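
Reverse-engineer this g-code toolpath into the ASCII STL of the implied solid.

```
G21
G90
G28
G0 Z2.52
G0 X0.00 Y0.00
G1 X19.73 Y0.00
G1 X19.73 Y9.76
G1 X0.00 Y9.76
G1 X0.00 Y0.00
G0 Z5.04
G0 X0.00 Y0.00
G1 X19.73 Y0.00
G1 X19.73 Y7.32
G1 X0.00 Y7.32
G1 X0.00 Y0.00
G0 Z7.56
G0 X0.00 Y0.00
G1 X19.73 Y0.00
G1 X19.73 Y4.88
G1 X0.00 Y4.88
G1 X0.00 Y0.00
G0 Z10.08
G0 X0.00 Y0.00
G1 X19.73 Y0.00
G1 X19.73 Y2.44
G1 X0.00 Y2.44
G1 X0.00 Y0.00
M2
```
solid part
  facet normal 0.0000 0.0000 -1.0000
    outer loop
      vertex 19.73 12.20 0.00
      vertex 19.73 0.00 0.00
      vertex 0.00 0.00 0.00
    endloop
  endfacet
  facet normal 0.0000 0.0000 -1.0000
    outer loop
      vertex 0.00 12.20 0.00
      vertex 19.73 12.20 0.00
      vertex 0.00 0.00 0.00
    endloop
  endfacet
  facet normal 0.0000 -1.0000 0.0000
    outer loop
      vertex 0.00 0.00 0.00
      vertex 19.73 0.00 0.00
      vertex 19.73 0.00 12.60
    endloop
  endfacet
  facet normal 0.0000 -1.0000 0.0000
    outer loop
      vertex 0.00 0.00 0.00
      vertex 19.73 0.00 12.60
      vertex 0.00 0.00 12.60
    endloop
  endfacet
  facet normal 0.0000 0.7184 0.6956
    outer loop
      vertex 0.00 0.00 12.60
      vertex 19.73 0.00 12.60
      vertex 19.73 12.20 0.00
    endloop
  endfacet
  facet normal 0.0000 0.7184 0.6956
    outer loop
      vertex 0.00 0.00 12.60
      vertex 19.73 12.20 0.00
      vertex 0.00 12.20 0.00
    endloop
  endfacet
  facet normal -1.0000 0.0000 0.0000
    outer loop
      vertex 0.00 0.00 12.60
      vertex 0.00 12.20 0.00
      vertex 0.00 0.00 0.00
    endloop
  endfacet
  facet normal 1.0000 0.0000 0.0000
    outer loop
      vertex 19.73 0.00 0.00
      vertex 19.73 12.20 0.00
      vertex 19.73 0.00 12.60
    endloop
  endfacet
endsolid part

The G0 Z moves step by Δz≈2.52 mm. The G1 loops shrink linearly with z, so the solid tapers from its base footprint up to z≈12.6. Closing with a flat bottom cap and the tapered top and triangulating gives 8 facets — a wedge (ramp): 19.7 × 12.2 mm base, rising to 12.6 mm along the y=0 edge and sloping linearly to z=0 at y=12.2.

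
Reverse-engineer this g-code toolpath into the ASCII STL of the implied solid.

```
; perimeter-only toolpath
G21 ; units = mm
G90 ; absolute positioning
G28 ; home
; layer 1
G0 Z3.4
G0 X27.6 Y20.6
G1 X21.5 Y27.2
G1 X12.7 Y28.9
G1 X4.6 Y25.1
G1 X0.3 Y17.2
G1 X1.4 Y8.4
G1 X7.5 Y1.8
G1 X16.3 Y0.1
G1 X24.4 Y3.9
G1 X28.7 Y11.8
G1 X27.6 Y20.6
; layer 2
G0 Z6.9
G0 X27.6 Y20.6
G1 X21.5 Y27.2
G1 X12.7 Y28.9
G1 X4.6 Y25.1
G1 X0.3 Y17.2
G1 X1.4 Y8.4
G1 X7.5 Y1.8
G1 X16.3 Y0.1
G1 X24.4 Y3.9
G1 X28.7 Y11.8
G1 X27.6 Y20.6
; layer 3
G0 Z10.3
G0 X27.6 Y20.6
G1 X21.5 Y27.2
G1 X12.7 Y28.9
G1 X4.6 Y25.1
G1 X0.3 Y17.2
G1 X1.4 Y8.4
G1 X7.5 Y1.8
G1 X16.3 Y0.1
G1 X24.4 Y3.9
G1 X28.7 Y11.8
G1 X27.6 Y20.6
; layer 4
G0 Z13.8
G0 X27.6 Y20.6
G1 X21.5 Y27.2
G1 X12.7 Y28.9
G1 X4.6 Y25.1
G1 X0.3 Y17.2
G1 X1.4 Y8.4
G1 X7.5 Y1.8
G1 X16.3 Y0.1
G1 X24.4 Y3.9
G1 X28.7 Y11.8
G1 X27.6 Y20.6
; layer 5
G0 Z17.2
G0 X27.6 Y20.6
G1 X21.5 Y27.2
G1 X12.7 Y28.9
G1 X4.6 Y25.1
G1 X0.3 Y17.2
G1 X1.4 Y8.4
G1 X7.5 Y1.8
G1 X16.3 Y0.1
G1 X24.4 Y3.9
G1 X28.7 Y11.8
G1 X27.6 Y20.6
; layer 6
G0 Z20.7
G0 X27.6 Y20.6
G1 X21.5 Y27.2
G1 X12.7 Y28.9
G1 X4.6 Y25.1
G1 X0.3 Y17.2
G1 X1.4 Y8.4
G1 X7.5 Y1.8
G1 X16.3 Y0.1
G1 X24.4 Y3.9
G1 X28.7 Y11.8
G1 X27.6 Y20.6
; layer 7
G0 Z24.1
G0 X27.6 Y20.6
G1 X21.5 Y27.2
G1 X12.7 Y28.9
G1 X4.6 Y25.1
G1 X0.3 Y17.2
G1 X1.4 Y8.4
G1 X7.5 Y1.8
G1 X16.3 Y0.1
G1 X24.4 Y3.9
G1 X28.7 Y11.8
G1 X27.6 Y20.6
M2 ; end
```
solid part
  facet normal 0.0000 0.0000 -1.0000
    outer loop
      vertex 12.7 28.9 0.0
      vertex 21.5 27.2 0.0
      vertex 27.6 20.6 0.0
    endloop
  endfacet
  facet normal 0.0000 0.0000 -1.0000
    outer loop
      vertex 4.6 25.1 0.0
      vertex 12.7 28.9 0.0
      vertex 27.6 20.6 0.0
    endloop
  endfacet
  facet normal 0.0000 0.0000 -1.0000
    outer loop
      vertex 0.3 17.2 0.0
      vertex 4.6 25.1 0.0
      vertex 27.6 20.6 0.0
    endloop
  endfacet
  facet normal 0.0000 0.0000 -1.0000
    outer loop
      vertex 1.4 8.4 0.0
      vertex 0.3 17.2 0.0
      vertex 27.6 20.6 0.0
    endloop
  endfacet
  facet normal 0.0000 0.0000 -1.0000
    outer loop
      vertex 7.5 1.8 0.0
      vertex 1.4 8.4 0.0
      vertex 27.6 20.6 0.0
    endloop
  endfacet
  facet normal 0.0000 0.0000 -1.0000
    outer loop
      vertex 16.3 0.1 0.0
      vertex 7.5 1.8 0.0
      vertex 27.6 20.6 0.0
    endloop
  endfacet
  facet normal 0.0000 0.0000 -1.0000
    outer loop
      vertex 24.4 3.9 0.0
      vertex 16.3 0.1 0.0
      vertex 27.6 20.6 0.0
    endloop
  endfacet
  facet normal 0.0000 0.0000 -1.0000
    outer loop
      vertex 28.7 11.8 0.0
      vertex 24.4 3.9 0.0
      vertex 27.6 20.6 0.0
    endloop
  endfacet
  facet normal 0.0000 0.0000 1.0000
    outer loop
      vertex 27.6 20.6 24.1
      vertex 21.5 27.2 24.1
      vertex 12.7 28.9 24.1
    endloop
  endfacet
  facet normal 0.0000 0.0000 1.0000
    outer loop
      vertex 27.6 20.6 24.1
      vertex 12.7 28.9 24.1
      vertex 4.6 25.1 24.1
    endloop
  endfacet
  facet normal 0.0000 0.0000 1.0000
    outer loop
      vertex 27.6 20.6 24.1
      vertex 4.6 25.1 24.1
      vertex 0.3 17.2 24.1
    endloop
  endfacet
  facet normal 0.0000 0.0000 1.0000
    outer loop
      vertex 27.6 20.6 24.1
      vertex 0.3 17.2 24.1
      vertex 1.4 8.4 24.1
    endloop
  endfacet
  facet normal 0.0000 0.0000 1.0000
    outer loop
      vertex 27.6 20.6 24.1
      vertex 1.4 8.4 24.1
      vertex 7.5 1.8 24.1
    endloop
  endfacet
  facet normal 0.0000 0.0000 1.0000
    outer loop
      vertex 27.6 20.6 24.1
      vertex 7.5 1.8 24.1
      vertex 16.3 0.1 24.1
    endloop
  endfacet
  facet normal 0.0000 0.0000 1.0000
    outer loop
      vertex 27.6 20.6 24.1
      vertex 16.3 0.1 24.1
      vertex 24.4 3.9 24.1
    endloop
  endfacet
  facet normal 0.0000 0.0000 1.0000
    outer loop
      vertex 27.6 20.6 24.1
      vertex 24.4 3.9 24.1
      vertex 28.7 11.8 24.1
    endloop
  endfacet
  facet normal 0.7344 0.6787 0.0000
    outer loop
      vertex 27.6 20.6 0.0
      vertex 21.5 27.2 0.0
      vertex 21.5 27.2 24.1
    endloop
  endfacet
  facet normal 0.7344 0.6787 0.0000
    outer loop
      vertex 27.6 20.6 0.0
      vertex 21.5 27.2 24.1
      vertex 27.6 20.6 24.1
    endloop
  endfacet
  facet normal 0.1897 0.9818 0.0000
    outer loop
      vertex 21.5 27.2 0.0
      vertex 12.7 28.9 0.0
      vertex 12.7 28.9 24.1
    endloop
  endfacet
  facet normal 0.1897 0.9818 0.0000
    outer loop
      vertex 21.5 27.2 0.0
      vertex 12.7 28.9 24.1
      vertex 21.5 27.2 24.1
    endloop
  endfacet
  facet normal -0.4247 0.9053 0.0000
    outer loop
      vertex 12.7 28.9 0.0
      vertex 4.6 25.1 0.0
      vertex 4.6 25.1 24.1
    endloop
  endfacet
  facet normal -0.4247 0.9053 0.0000
    outer loop
      vertex 12.7 28.9 0.0
      vertex 4.6 25.1 24.1
      vertex 12.7 28.9 24.1
    endloop
  endfacet
  facet normal -0.8783 0.4781 0.0000
    outer loop
      vertex 4.6 25.1 0.0
      vertex 0.3 17.2 0.0
      vertex 0.3 17.2 24.1
    endloop
  endfacet
  facet normal -0.8783 0.4781 0.0000
    outer loop
      vertex 4.6 25.1 0.0
      vertex 0.3 17.2 24.1
      vertex 4.6 25.1 24.1
    endloop
  endfacet
  facet normal -0.9923 -0.1240 0.0000
    outer loop
      vertex 0.3 17.2 0.0
      vertex 1.4 8.4 0.0
      vertex 1.4 8.4 24.1
    endloop
  endfacet
  facet normal -0.9923 -0.1240 0.0000
    outer loop
      vertex 0.3 17.2 0.0
      vertex 1.4 8.4 24.1
      vertex 0.3 17.2 24.1
    endloop
  endfacet
  facet normal -0.7344 -0.6787 0.0000
    outer loop
      vertex 1.4 8.4 0.0
      vertex 7.5 1.8 0.0
      vertex 7.5 1.8 24.1
    endloop
  endfacet
  facet normal -0.7344 -0.6787 0.0000
    outer loop
      vertex 1.4 8.4 0.0
      vertex 7.5 1.8 24.1
      vertex 1.4 8.4 24.1
    endloop
  endfacet
  facet normal -0.1897 -0.9818 0.0000
    outer loop
      vertex 7.5 1.8 0.0
      vertex 16.3 0.1 0.0
      vertex 16.3 0.1 24.1
    endloop
  endfacet
  facet normal -0.1897 -0.9818 0.0000
    outer loop
      vertex 7.5 1.8 0.0
      vertex 16.3 0.1 24.1
      vertex 7.5 1.8 24.1
    endloop
  endfacet
  facet normal 0.4247 -0.9053 0.0000
    outer loop
      vertex 16.3 0.1 0.0
      vertex 24.4 3.9 0.0
      vertex 24.4 3.9 24.1
    endloop
  endfacet
  facet normal 0.4247 -0.9053 0.0000
    outer loop
      vertex 16.3 0.1 0.0
      vertex 24.4 3.9 24.1
      vertex 16.3 0.1 24.1
    endloop
  endfacet
  facet normal 0.8783 -0.4781 0.0000
    outer loop
      vertex 24.4 3.9 0.0
      vertex 28.7 11.8 0.0
      vertex 28.7 11.8 24.1
    endloop
  endfacet
  facet normal 0.8783 -0.4781 0.0000
    outer loop
      vertex 24.4 3.9 0.0
      vertex 28.7 11.8 24.1
      vertex 24.4 3.9 24.1
    endloop
  endfacet
  facet normal 0.9923 0.1240 0.0000
    outer loop
      vertex 28.7 11.8 0.0
      vertex 27.6 20.6 0.0
      vertex 27.6 20.6 24.1
    endloop
  endfacet
  facet normal 0.9923 0.1240 0.0000
    outer loop
      vertex 28.7 11.8 0.0
      vertex 27.6 20.6 24.1
      vertex 28.7 11.8 24.1
    endloop
  endfacet
endsolid part

The G0 Z moves step by Δz≈3.4 mm. Every layer's G1 loop is the same polygon, so the solid is a straight extrusion of it from z=0 to z≈24.1. Closing with flat bottom and top caps and triangulating gives 36 facets — a regular 10-sided prism (a cylinder approximated with 10 flat sides), circumscribed radius ≈ 14.5 mm, height ≈ 24.1 mm.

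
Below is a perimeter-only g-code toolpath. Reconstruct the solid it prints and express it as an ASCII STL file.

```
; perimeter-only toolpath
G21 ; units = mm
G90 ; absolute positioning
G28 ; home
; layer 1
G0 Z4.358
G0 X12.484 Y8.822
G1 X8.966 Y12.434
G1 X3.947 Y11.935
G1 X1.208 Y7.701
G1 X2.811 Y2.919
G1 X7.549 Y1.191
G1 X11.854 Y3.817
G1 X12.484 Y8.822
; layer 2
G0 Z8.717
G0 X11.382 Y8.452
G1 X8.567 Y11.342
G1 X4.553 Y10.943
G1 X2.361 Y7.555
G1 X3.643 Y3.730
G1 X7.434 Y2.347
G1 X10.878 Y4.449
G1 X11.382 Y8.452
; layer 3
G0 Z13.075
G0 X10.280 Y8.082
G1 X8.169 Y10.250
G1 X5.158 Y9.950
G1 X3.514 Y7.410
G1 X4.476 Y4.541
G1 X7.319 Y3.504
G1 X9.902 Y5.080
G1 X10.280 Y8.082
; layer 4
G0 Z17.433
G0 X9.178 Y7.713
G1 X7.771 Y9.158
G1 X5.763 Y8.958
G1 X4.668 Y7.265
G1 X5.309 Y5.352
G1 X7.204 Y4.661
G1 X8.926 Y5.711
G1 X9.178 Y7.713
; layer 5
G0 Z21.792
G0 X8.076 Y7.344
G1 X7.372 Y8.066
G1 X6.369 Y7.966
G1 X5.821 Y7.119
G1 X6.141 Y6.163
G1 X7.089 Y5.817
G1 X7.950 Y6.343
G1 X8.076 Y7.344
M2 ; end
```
solid part
  facet normal 0.0000 0.0000 -1.0000
    outer loop
      vertex 3.342 12.927 0.000
      vertex 9.364 13.526 0.000
      vertex 13.586 9.191 0.000
    endloop
  endfacet
  facet normal 0.0000 0.0000 -1.0000
    outer loop
      vertex 0.055 7.846 0.000
      vertex 3.342 12.927 0.000
      vertex 13.586 9.191 0.000
    endloop
  endfacet
  facet normal 0.0000 0.0000 -1.0000
    outer loop
      vertex 1.978 2.108 0.000
      vertex 0.055 7.846 0.000
      vertex 13.586 9.191 0.000
    endloop
  endfacet
  facet normal 0.0000 0.0000 -1.0000
    outer loop
      vertex 7.664 0.034 0.000
      vertex 1.978 2.108 0.000
      vertex 13.586 9.191 0.000
    endloop
  endfacet
  facet normal 0.0000 0.0000 -1.0000
    outer loop
      vertex 12.830 3.186 0.000
      vertex 7.664 0.034 0.000
      vertex 13.586 9.191 0.000
    endloop
  endfacet
  facet normal 0.6966 0.6784 0.2336
    outer loop
      vertex 13.586 9.191 0.000
      vertex 9.364 13.526 0.000
      vertex 6.974 6.974 26.150
    endloop
  endfacet
  facet normal -0.0962 0.9676 0.2336
    outer loop
      vertex 9.364 13.526 0.000
      vertex 3.342 12.927 0.000
      vertex 6.974 6.974 26.150
    endloop
  endfacet
  facet normal -0.8164 0.5281 0.2336
    outer loop
      vertex 3.342 12.927 0.000
      vertex 0.055 7.846 0.000
      vertex 6.974 6.974 26.150
    endloop
  endfacet
  facet normal -0.9219 -0.3090 0.2336
    outer loop
      vertex 0.055 7.846 0.000
      vertex 1.978 2.108 0.000
      vertex 6.974 6.974 26.150
    endloop
  endfacet
  facet normal -0.3332 -0.9135 0.2336
    outer loop
      vertex 1.978 2.108 0.000
      vertex 7.664 0.034 0.000
      vertex 6.974 6.974 26.150
    endloop
  endfacet
  facet normal 0.5064 -0.8300 0.2336
    outer loop
      vertex 7.664 0.034 0.000
      vertex 12.830 3.186 0.000
      vertex 6.974 6.974 26.150
    endloop
  endfacet
  facet normal 0.9647 -0.1215 0.2336
    outer loop
      vertex 12.830 3.186 0.000
      vertex 13.586 9.191 0.000
      vertex 6.974 6.974 26.150
    endloop
  endfacet
endsolid part

The G0 Z moves step by Δz≈4.358 mm. The G1 loops shrink linearly with z, so the solid tapers from its base footprint up to z≈26.1. Closing with a flat bottom cap and the tapered top and triangulating gives 12 facets — a regular 7-sided pyramid, base circumscribed radius ≈ 6.97 mm, apex at z ≈ 26.1 mm.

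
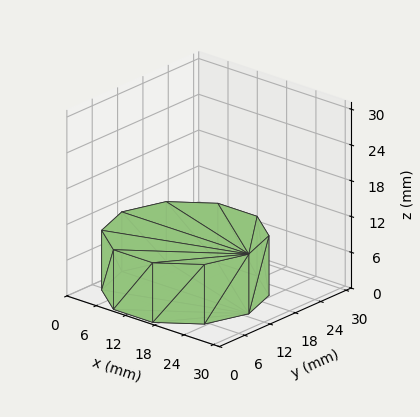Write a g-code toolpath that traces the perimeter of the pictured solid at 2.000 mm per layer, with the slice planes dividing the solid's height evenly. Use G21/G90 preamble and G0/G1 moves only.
Reading the render: the shape is a regular 10-sided prism (a cylinder approximated with 10 flat sides), circumscribed radius ≈ 13 mm, height ≈ 10 mm (dimensions read to the nearest mm from the axis ticks). For the g-code, the solid's height is divided into equal slices at the stated Δz and each level perimeter traced with G1 moves after a G0 lift.

; perimeter-only toolpath
G21 ; units = mm
G90 ; absolute positioning
G28 ; home
; layer 1
G0 Z2.000
G0 X26.000 Y13.000
G1 X23.517 Y20.641
G1 X17.017 Y25.364
G1 X8.983 Y25.364
G1 X2.483 Y20.641
G1 X0.000 Y13.000
G1 X2.483 Y5.359
G1 X8.983 Y0.636
G1 X17.017 Y0.636
G1 X23.517 Y5.359
G1 X26.000 Y13.000
; layer 2
G0 Z4.000
G0 X26.000 Y13.000
G1 X23.517 Y20.641
G1 X17.017 Y25.364
G1 X8.983 Y25.364
G1 X2.483 Y20.641
G1 X0.000 Y13.000
G1 X2.483 Y5.359
G1 X8.983 Y0.636
G1 X17.017 Y0.636
G1 X23.517 Y5.359
G1 X26.000 Y13.000
; layer 3
G0 Z6.000
G0 X26.000 Y13.000
G1 X23.517 Y20.641
G1 X17.017 Y25.364
G1 X8.983 Y25.364
G1 X2.483 Y20.641
G1 X0.000 Y13.000
G1 X2.483 Y5.359
G1 X8.983 Y0.636
G1 X17.017 Y0.636
G1 X23.517 Y5.359
G1 X26.000 Y13.000
; layer 4
G0 Z8.000
G0 X26.000 Y13.000
G1 X23.517 Y20.641
G1 X17.017 Y25.364
G1 X8.983 Y25.364
G1 X2.483 Y20.641
G1 X0.000 Y13.000
G1 X2.483 Y5.359
G1 X8.983 Y0.636
G1 X17.017 Y0.636
G1 X23.517 Y5.359
G1 X26.000 Y13.000
; layer 5
G0 Z10.000
G0 X26.000 Y13.000
G1 X23.517 Y20.641
G1 X17.017 Y25.364
G1 X8.983 Y25.364
G1 X2.483 Y20.641
G1 X0.000 Y13.000
G1 X2.483 Y5.359
G1 X8.983 Y0.636
G1 X17.017 Y0.636
G1 X23.517 Y5.359
G1 X26.000 Y13.000
M2 ; end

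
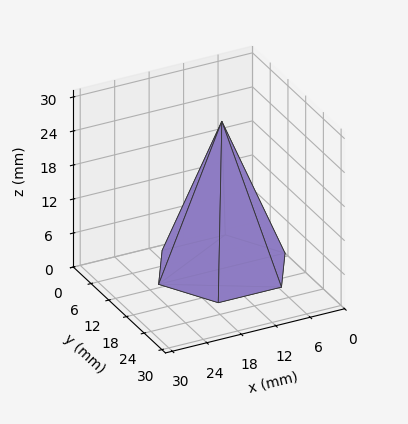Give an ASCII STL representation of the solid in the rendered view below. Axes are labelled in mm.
Reading the render: the shape is a regular 6-sided pyramid, base circumscribed radius ≈ 11 mm, apex at z ≈ 26 mm (dimensions read to the nearest mm from the axis ticks). For the STL, each face is triangulated and given an outward normal.

solid part
  facet normal 0.0000 0.0000 -1.0000
    outer loop
      vertex 5.5 20.5 0.0
      vertex 16.5 20.5 0.0
      vertex 22.0 11.0 0.0
    endloop
  endfacet
  facet normal 0.0000 0.0000 -1.0000
    outer loop
      vertex 0.0 11.0 0.0
      vertex 5.5 20.5 0.0
      vertex 22.0 11.0 0.0
    endloop
  endfacet
  facet normal 0.0000 0.0000 -1.0000
    outer loop
      vertex 5.5 1.5 0.0
      vertex 0.0 11.0 0.0
      vertex 22.0 11.0 0.0
    endloop
  endfacet
  facet normal 0.0000 0.0000 -1.0000
    outer loop
      vertex 16.5 1.5 0.0
      vertex 5.5 1.5 0.0
      vertex 22.0 11.0 0.0
    endloop
  endfacet
  facet normal 0.8127 0.4705 0.3438
    outer loop
      vertex 22.0 11.0 0.0
      vertex 16.5 20.5 0.0
      vertex 11.0 11.0 26.0
    endloop
  endfacet
  facet normal 0.0000 0.9393 0.3432
    outer loop
      vertex 16.5 20.5 0.0
      vertex 5.5 20.5 0.0
      vertex 11.0 11.0 26.0
    endloop
  endfacet
  facet normal -0.8127 0.4705 0.3438
    outer loop
      vertex 5.5 20.5 0.0
      vertex 0.0 11.0 0.0
      vertex 11.0 11.0 26.0
    endloop
  endfacet
  facet normal -0.8127 -0.4705 0.3438
    outer loop
      vertex 0.0 11.0 0.0
      vertex 5.5 1.5 0.0
      vertex 11.0 11.0 26.0
    endloop
  endfacet
  facet normal 0.0000 -0.9393 0.3432
    outer loop
      vertex 5.5 1.5 0.0
      vertex 16.5 1.5 0.0
      vertex 11.0 11.0 26.0
    endloop
  endfacet
  facet normal 0.8127 -0.4705 0.3438
    outer loop
      vertex 16.5 1.5 0.0
      vertex 22.0 11.0 0.0
      vertex 11.0 11.0 26.0
    endloop
  endfacet
endsolid part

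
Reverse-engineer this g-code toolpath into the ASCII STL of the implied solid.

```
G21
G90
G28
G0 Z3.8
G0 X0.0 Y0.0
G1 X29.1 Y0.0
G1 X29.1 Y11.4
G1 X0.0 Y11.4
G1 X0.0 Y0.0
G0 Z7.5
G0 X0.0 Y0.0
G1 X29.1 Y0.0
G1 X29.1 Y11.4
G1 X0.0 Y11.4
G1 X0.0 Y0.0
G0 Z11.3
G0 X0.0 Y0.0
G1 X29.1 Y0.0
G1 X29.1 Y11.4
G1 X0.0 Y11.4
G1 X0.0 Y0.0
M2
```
solid part
  facet normal 0.0000 0.0000 -1.0000
    outer loop
      vertex 29.1 11.4 0.0
      vertex 29.1 0.0 0.0
      vertex 0.0 0.0 0.0
    endloop
  endfacet
  facet normal 0.0000 0.0000 -1.0000
    outer loop
      vertex 0.0 11.4 0.0
      vertex 29.1 11.4 0.0
      vertex 0.0 0.0 0.0
    endloop
  endfacet
  facet normal 0.0000 0.0000 1.0000
    outer loop
      vertex 0.0 0.0 11.3
      vertex 29.1 0.0 11.3
      vertex 29.1 11.4 11.3
    endloop
  endfacet
  facet normal 0.0000 0.0000 1.0000
    outer loop
      vertex 0.0 0.0 11.3
      vertex 29.1 11.4 11.3
      vertex 0.0 11.4 11.3
    endloop
  endfacet
  facet normal 0.0000 -1.0000 0.0000
    outer loop
      vertex 0.0 0.0 0.0
      vertex 29.1 0.0 0.0
      vertex 29.1 0.0 11.3
    endloop
  endfacet
  facet normal 0.0000 -1.0000 0.0000
    outer loop
      vertex 0.0 0.0 0.0
      vertex 29.1 0.0 11.3
      vertex 0.0 0.0 11.3
    endloop
  endfacet
  facet normal 0.0000 1.0000 0.0000
    outer loop
      vertex 29.1 11.4 11.3
      vertex 29.1 11.4 0.0
      vertex 0.0 11.4 0.0
    endloop
  endfacet
  facet normal 0.0000 1.0000 0.0000
    outer loop
      vertex 0.0 11.4 11.3
      vertex 29.1 11.4 11.3
      vertex 0.0 11.4 0.0
    endloop
  endfacet
  facet normal -1.0000 0.0000 0.0000
    outer loop
      vertex 0.0 11.4 11.3
      vertex 0.0 11.4 0.0
      vertex 0.0 0.0 0.0
    endloop
  endfacet
  facet normal -1.0000 0.0000 0.0000
    outer loop
      vertex 0.0 0.0 11.3
      vertex 0.0 11.4 11.3
      vertex 0.0 0.0 0.0
    endloop
  endfacet
  facet normal 1.0000 0.0000 0.0000
    outer loop
      vertex 29.1 0.0 0.0
      vertex 29.1 11.4 0.0
      vertex 29.1 11.4 11.3
    endloop
  endfacet
  facet normal 1.0000 0.0000 0.0000
    outer loop
      vertex 29.1 0.0 0.0
      vertex 29.1 11.4 11.3
      vertex 29.1 0.0 11.3
    endloop
  endfacet
endsolid part

The G0 Z moves step by Δz≈3.8 mm. Every layer's G1 loop is the same polygon, so the solid is a straight extrusion of it from z=0 to z≈11.3. Closing with flat bottom and top caps and triangulating gives 12 facets — a rectangular box, roughly 29.1 × 11.4 mm footprint and 11.3 mm tall.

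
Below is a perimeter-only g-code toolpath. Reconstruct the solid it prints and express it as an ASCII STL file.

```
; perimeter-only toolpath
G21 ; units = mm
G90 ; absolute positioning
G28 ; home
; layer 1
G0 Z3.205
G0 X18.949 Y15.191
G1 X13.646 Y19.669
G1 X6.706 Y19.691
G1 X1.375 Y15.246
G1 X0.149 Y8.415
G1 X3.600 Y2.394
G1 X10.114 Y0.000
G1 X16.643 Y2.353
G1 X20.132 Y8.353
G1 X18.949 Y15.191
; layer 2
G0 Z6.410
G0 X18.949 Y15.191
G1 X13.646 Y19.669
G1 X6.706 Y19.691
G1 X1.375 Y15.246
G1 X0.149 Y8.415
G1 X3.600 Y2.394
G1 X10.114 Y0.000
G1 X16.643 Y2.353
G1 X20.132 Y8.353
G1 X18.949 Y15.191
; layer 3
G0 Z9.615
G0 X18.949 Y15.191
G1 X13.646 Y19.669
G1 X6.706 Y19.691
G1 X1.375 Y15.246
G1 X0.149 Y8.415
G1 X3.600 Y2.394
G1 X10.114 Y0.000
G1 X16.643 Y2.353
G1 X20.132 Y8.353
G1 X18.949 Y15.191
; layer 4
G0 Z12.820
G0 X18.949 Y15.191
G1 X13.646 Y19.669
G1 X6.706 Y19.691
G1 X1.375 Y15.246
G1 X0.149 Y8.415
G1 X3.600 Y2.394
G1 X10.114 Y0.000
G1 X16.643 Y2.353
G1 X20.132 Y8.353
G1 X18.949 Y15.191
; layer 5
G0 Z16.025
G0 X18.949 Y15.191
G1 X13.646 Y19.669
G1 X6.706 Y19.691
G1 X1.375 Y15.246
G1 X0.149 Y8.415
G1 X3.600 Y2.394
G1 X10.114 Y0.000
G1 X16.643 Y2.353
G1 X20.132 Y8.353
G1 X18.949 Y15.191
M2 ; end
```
solid part
  facet normal 0.0000 0.0000 -1.0000
    outer loop
      vertex 6.706 19.691 0.000
      vertex 13.646 19.669 0.000
      vertex 18.949 15.191 0.000
    endloop
  endfacet
  facet normal 0.0000 0.0000 -1.0000
    outer loop
      vertex 1.375 15.246 0.000
      vertex 6.706 19.691 0.000
      vertex 18.949 15.191 0.000
    endloop
  endfacet
  facet normal 0.0000 0.0000 -1.0000
    outer loop
      vertex 0.149 8.415 0.000
      vertex 1.375 15.246 0.000
      vertex 18.949 15.191 0.000
    endloop
  endfacet
  facet normal 0.0000 0.0000 -1.0000
    outer loop
      vertex 3.600 2.394 0.000
      vertex 0.149 8.415 0.000
      vertex 18.949 15.191 0.000
    endloop
  endfacet
  facet normal 0.0000 0.0000 -1.0000
    outer loop
      vertex 10.114 0.000 0.000
      vertex 3.600 2.394 0.000
      vertex 18.949 15.191 0.000
    endloop
  endfacet
  facet normal 0.0000 0.0000 -1.0000
    outer loop
      vertex 16.643 2.353 0.000
      vertex 10.114 0.000 0.000
      vertex 18.949 15.191 0.000
    endloop
  endfacet
  facet normal 0.0000 0.0000 -1.0000
    outer loop
      vertex 20.132 8.353 0.000
      vertex 16.643 2.353 0.000
      vertex 18.949 15.191 0.000
    endloop
  endfacet
  facet normal 0.0000 0.0000 1.0000
    outer loop
      vertex 18.949 15.191 16.025
      vertex 13.646 19.669 16.025
      vertex 6.706 19.691 16.025
    endloop
  endfacet
  facet normal 0.0000 0.0000 1.0000
    outer loop
      vertex 18.949 15.191 16.025
      vertex 6.706 19.691 16.025
      vertex 1.375 15.246 16.025
    endloop
  endfacet
  facet normal 0.0000 0.0000 1.0000
    outer loop
      vertex 18.949 15.191 16.025
      vertex 1.375 15.246 16.025
      vertex 0.149 8.415 16.025
    endloop
  endfacet
  facet normal 0.0000 0.0000 1.0000
    outer loop
      vertex 18.949 15.191 16.025
      vertex 0.149 8.415 16.025
      vertex 3.600 2.394 16.025
    endloop
  endfacet
  facet normal 0.0000 0.0000 1.0000
    outer loop
      vertex 18.949 15.191 16.025
      vertex 3.600 2.394 16.025
      vertex 10.114 0.000 16.025
    endloop
  endfacet
  facet normal 0.0000 0.0000 1.0000
    outer loop
      vertex 18.949 15.191 16.025
      vertex 10.114 0.000 16.025
      vertex 16.643 2.353 16.025
    endloop
  endfacet
  facet normal 0.0000 0.0000 1.0000
    outer loop
      vertex 18.949 15.191 16.025
      vertex 16.643 2.353 16.025
      vertex 20.132 8.353 16.025
    endloop
  endfacet
  facet normal 0.6452 0.7640 0.0000
    outer loop
      vertex 18.949 15.191 0.000
      vertex 13.646 19.669 0.000
      vertex 13.646 19.669 16.025
    endloop
  endfacet
  facet normal 0.6452 0.7640 0.0000
    outer loop
      vertex 18.949 15.191 0.000
      vertex 13.646 19.669 16.025
      vertex 18.949 15.191 16.025
    endloop
  endfacet
  facet normal 0.0032 1.0000 0.0000
    outer loop
      vertex 13.646 19.669 0.000
      vertex 6.706 19.691 0.000
      vertex 6.706 19.691 16.025
    endloop
  endfacet
  facet normal 0.0032 1.0000 0.0000
    outer loop
      vertex 13.646 19.669 0.000
      vertex 6.706 19.691 16.025
      vertex 13.646 19.669 16.025
    endloop
  endfacet
  facet normal -0.6404 0.7680 0.0000
    outer loop
      vertex 6.706 19.691 0.000
      vertex 1.375 15.246 0.000
      vertex 1.375 15.246 16.025
    endloop
  endfacet
  facet normal -0.6404 0.7680 0.0000
    outer loop
      vertex 6.706 19.691 0.000
      vertex 1.375 15.246 16.025
      vertex 6.706 19.691 16.025
    endloop
  endfacet
  facet normal -0.9843 0.1767 0.0000
    outer loop
      vertex 1.375 15.246 0.000
      vertex 0.149 8.415 0.000
      vertex 0.149 8.415 16.025
    endloop
  endfacet
  facet normal -0.9843 0.1767 0.0000
    outer loop
      vertex 1.375 15.246 0.000
      vertex 0.149 8.415 16.025
      vertex 1.375 15.246 16.025
    endloop
  endfacet
  facet normal -0.8676 -0.4973 0.0000
    outer loop
      vertex 0.149 8.415 0.000
      vertex 3.600 2.394 0.000
      vertex 3.600 2.394 16.025
    endloop
  endfacet
  facet normal -0.8676 -0.4973 0.0000
    outer loop
      vertex 0.149 8.415 0.000
      vertex 3.600 2.394 16.025
      vertex 0.149 8.415 16.025
    endloop
  endfacet
  facet normal -0.3450 -0.9386 0.0000
    outer loop
      vertex 3.600 2.394 0.000
      vertex 10.114 0.000 0.000
      vertex 10.114 0.000 16.025
    endloop
  endfacet
  facet normal -0.3450 -0.9386 0.0000
    outer loop
      vertex 3.600 2.394 0.000
      vertex 10.114 0.000 16.025
      vertex 3.600 2.394 16.025
    endloop
  endfacet
  facet normal 0.3390 -0.9408 0.0000
    outer loop
      vertex 10.114 0.000 0.000
      vertex 16.643 2.353 0.000
      vertex 16.643 2.353 16.025
    endloop
  endfacet
  facet normal 0.3390 -0.9408 0.0000
    outer loop
      vertex 10.114 0.000 0.000
      vertex 16.643 2.353 16.025
      vertex 10.114 0.000 16.025
    endloop
  endfacet
  facet normal 0.8645 -0.5027 0.0000
    outer loop
      vertex 16.643 2.353 0.000
      vertex 20.132 8.353 0.000
      vertex 20.132 8.353 16.025
    endloop
  endfacet
  facet normal 0.8645 -0.5027 0.0000
    outer loop
      vertex 16.643 2.353 0.000
      vertex 20.132 8.353 16.025
      vertex 16.643 2.353 16.025
    endloop
  endfacet
  facet normal 0.9854 0.1705 0.0000
    outer loop
      vertex 20.132 8.353 0.000
      vertex 18.949 15.191 0.000
      vertex 18.949 15.191 16.025
    endloop
  endfacet
  facet normal 0.9854 0.1705 0.0000
    outer loop
      vertex 20.132 8.353 0.000
      vertex 18.949 15.191 16.025
      vertex 20.132 8.353 16.025
    endloop
  endfacet
endsolid part

The G0 Z moves step by Δz≈3.205 mm. Every layer's G1 loop is the same polygon, so the solid is a straight extrusion of it from z=0 to z≈16. Closing with flat bottom and top caps and triangulating gives 32 facets — a regular 9-sided prism (a cylinder approximated with 9 flat sides), circumscribed radius ≈ 10.1 mm, height ≈ 16 mm.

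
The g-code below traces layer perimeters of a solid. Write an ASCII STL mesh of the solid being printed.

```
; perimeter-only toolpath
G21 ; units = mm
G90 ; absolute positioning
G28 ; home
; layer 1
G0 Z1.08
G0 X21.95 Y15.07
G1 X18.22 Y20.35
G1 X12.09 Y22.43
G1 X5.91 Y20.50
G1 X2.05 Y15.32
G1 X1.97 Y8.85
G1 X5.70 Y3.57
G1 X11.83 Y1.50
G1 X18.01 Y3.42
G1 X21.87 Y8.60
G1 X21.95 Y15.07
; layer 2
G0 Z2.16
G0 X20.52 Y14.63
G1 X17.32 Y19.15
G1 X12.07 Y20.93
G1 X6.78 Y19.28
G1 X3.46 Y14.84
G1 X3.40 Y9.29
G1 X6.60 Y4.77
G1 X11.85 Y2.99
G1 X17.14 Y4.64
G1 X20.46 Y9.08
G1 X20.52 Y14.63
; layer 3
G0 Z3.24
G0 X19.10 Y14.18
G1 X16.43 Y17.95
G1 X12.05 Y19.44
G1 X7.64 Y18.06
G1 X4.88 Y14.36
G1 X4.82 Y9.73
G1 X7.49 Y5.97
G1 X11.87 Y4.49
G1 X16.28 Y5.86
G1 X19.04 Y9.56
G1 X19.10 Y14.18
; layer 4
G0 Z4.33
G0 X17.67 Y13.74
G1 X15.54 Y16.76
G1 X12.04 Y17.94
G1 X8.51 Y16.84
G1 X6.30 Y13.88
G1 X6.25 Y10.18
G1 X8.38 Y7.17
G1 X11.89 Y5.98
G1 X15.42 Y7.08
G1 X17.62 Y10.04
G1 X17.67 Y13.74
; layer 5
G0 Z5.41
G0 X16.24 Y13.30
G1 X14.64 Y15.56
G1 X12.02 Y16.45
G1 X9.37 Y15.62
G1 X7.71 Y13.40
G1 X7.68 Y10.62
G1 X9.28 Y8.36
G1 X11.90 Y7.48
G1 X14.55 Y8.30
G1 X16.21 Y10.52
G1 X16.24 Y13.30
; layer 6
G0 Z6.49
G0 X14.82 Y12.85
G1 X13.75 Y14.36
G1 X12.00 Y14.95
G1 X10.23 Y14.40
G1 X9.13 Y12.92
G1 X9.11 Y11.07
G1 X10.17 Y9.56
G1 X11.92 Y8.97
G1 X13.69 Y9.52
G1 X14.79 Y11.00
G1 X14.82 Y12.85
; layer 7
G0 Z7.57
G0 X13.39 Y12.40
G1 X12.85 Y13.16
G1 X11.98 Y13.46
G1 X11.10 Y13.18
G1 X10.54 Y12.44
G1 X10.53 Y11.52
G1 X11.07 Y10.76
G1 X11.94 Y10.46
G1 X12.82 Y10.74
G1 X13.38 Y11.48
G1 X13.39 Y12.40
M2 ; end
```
solid part
  facet normal 0.0000 0.0000 -1.0000
    outer loop
      vertex 12.11 23.92 0.00
      vertex 19.11 21.55 0.00
      vertex 23.38 15.52 0.00
    endloop
  endfacet
  facet normal 0.0000 0.0000 -1.0000
    outer loop
      vertex 5.05 21.72 0.00
      vertex 12.11 23.92 0.00
      vertex 23.38 15.52 0.00
    endloop
  endfacet
  facet normal 0.0000 0.0000 -1.0000
    outer loop
      vertex 0.63 15.80 0.00
      vertex 5.05 21.72 0.00
      vertex 23.38 15.52 0.00
    endloop
  endfacet
  facet normal 0.0000 0.0000 -1.0000
    outer loop
      vertex 0.54 8.40 0.00
      vertex 0.63 15.80 0.00
      vertex 23.38 15.52 0.00
    endloop
  endfacet
  facet normal 0.0000 0.0000 -1.0000
    outer loop
      vertex 4.81 2.37 0.00
      vertex 0.54 8.40 0.00
      vertex 23.38 15.52 0.00
    endloop
  endfacet
  facet normal 0.0000 0.0000 -1.0000
    outer loop
      vertex 11.81 0.00 0.00
      vertex 4.81 2.37 0.00
      vertex 23.38 15.52 0.00
    endloop
  endfacet
  facet normal 0.0000 0.0000 -1.0000
    outer loop
      vertex 18.87 2.20 0.00
      vertex 11.81 0.00 0.00
      vertex 23.38 15.52 0.00
    endloop
  endfacet
  facet normal 0.0000 0.0000 -1.0000
    outer loop
      vertex 23.29 8.12 0.00
      vertex 18.87 2.20 0.00
      vertex 23.38 15.52 0.00
    endloop
  endfacet
  facet normal 0.4939 0.3498 0.7961
    outer loop
      vertex 23.38 15.52 0.00
      vertex 19.11 21.55 0.00
      vertex 11.96 11.96 8.65
    endloop
  endfacet
  facet normal 0.1941 0.5733 0.7960
    outer loop
      vertex 19.11 21.55 0.00
      vertex 12.11 23.92 0.00
      vertex 11.96 11.96 8.65
    endloop
  endfacet
  facet normal -0.1801 0.5779 0.7960
    outer loop
      vertex 12.11 23.92 0.00
      vertex 5.05 21.72 0.00
      vertex 11.96 11.96 8.65
    endloop
  endfacet
  facet normal -0.4850 0.3621 0.7960
    outer loop
      vertex 5.05 21.72 0.00
      vertex 0.63 15.80 0.00
      vertex 11.96 11.96 8.65
    endloop
  endfacet
  facet normal -0.6052 0.0074 0.7960
    outer loop
      vertex 0.63 15.80 0.00
      vertex 0.54 8.40 0.00
      vertex 11.96 11.96 8.65
    endloop
  endfacet
  facet normal -0.4939 -0.3498 0.7961
    outer loop
      vertex 0.54 8.40 0.00
      vertex 4.81 2.37 0.00
      vertex 11.96 11.96 8.65
    endloop
  endfacet
  facet normal -0.1941 -0.5733 0.7960
    outer loop
      vertex 4.81 2.37 0.00
      vertex 11.81 0.00 0.00
      vertex 11.96 11.96 8.65
    endloop
  endfacet
  facet normal 0.1801 -0.5779 0.7960
    outer loop
      vertex 11.81 0.00 0.00
      vertex 18.87 2.20 0.00
      vertex 11.96 11.96 8.65
    endloop
  endfacet
  facet normal 0.4850 -0.3621 0.7960
    outer loop
      vertex 18.87 2.20 0.00
      vertex 23.29 8.12 0.00
      vertex 11.96 11.96 8.65
    endloop
  endfacet
  facet normal 0.6052 -0.0074 0.7960
    outer loop
      vertex 23.29 8.12 0.00
      vertex 23.38 15.52 0.00
      vertex 11.96 11.96 8.65
    endloop
  endfacet
endsolid part

The G0 Z moves step by Δz≈1.08 mm. The G1 loops shrink linearly with z, so the solid tapers from its base footprint up to z≈8.65. Closing with a flat bottom cap and the tapered top and triangulating gives 18 facets — a regular 10-sided pyramid, base circumscribed radius ≈ 12 mm, apex at z ≈ 8.65 mm.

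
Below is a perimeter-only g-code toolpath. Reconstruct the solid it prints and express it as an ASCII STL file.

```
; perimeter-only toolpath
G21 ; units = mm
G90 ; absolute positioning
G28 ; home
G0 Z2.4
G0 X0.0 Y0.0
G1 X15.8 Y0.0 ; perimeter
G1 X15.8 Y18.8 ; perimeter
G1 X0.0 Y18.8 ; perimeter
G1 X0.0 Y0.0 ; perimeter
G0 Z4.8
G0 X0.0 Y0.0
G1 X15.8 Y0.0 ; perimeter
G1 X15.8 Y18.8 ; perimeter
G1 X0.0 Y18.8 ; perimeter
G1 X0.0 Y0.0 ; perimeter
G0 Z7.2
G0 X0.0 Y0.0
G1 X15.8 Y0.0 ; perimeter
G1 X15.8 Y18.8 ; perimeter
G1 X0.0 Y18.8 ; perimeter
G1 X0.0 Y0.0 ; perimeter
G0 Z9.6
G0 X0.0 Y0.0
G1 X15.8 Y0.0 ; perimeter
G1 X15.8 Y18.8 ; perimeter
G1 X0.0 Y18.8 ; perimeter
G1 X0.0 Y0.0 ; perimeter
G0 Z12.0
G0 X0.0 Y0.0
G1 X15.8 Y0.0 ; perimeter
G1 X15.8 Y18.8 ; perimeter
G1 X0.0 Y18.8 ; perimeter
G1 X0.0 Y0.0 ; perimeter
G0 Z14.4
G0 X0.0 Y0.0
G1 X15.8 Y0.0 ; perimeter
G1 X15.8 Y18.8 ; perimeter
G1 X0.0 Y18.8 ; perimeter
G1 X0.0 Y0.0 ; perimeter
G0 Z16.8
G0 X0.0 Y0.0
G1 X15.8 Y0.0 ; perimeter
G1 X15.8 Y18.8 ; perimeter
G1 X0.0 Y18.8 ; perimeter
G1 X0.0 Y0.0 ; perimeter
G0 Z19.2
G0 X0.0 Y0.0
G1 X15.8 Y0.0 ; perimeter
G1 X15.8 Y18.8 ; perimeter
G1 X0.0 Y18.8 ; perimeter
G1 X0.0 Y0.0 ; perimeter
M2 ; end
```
solid part
  facet normal 0.0000 0.0000 -1.0000
    outer loop
      vertex 15.8 18.8 0.0
      vertex 15.8 0.0 0.0
      vertex 0.0 0.0 0.0
    endloop
  endfacet
  facet normal 0.0000 0.0000 -1.0000
    outer loop
      vertex 0.0 18.8 0.0
      vertex 15.8 18.8 0.0
      vertex 0.0 0.0 0.0
    endloop
  endfacet
  facet normal 0.0000 0.0000 1.0000
    outer loop
      vertex 0.0 0.0 19.2
      vertex 15.8 0.0 19.2
      vertex 15.8 18.8 19.2
    endloop
  endfacet
  facet normal 0.0000 0.0000 1.0000
    outer loop
      vertex 0.0 0.0 19.2
      vertex 15.8 18.8 19.2
      vertex 0.0 18.8 19.2
    endloop
  endfacet
  facet normal 0.0000 -1.0000 0.0000
    outer loop
      vertex 0.0 0.0 0.0
      vertex 15.8 0.0 0.0
      vertex 15.8 0.0 19.2
    endloop
  endfacet
  facet normal 0.0000 -1.0000 0.0000
    outer loop
      vertex 0.0 0.0 0.0
      vertex 15.8 0.0 19.2
      vertex 0.0 0.0 19.2
    endloop
  endfacet
  facet normal 0.0000 1.0000 0.0000
    outer loop
      vertex 15.8 18.8 19.2
      vertex 15.8 18.8 0.0
      vertex 0.0 18.8 0.0
    endloop
  endfacet
  facet normal 0.0000 1.0000 0.0000
    outer loop
      vertex 0.0 18.8 19.2
      vertex 15.8 18.8 19.2
      vertex 0.0 18.8 0.0
    endloop
  endfacet
  facet normal -1.0000 0.0000 0.0000
    outer loop
      vertex 0.0 18.8 19.2
      vertex 0.0 18.8 0.0
      vertex 0.0 0.0 0.0
    endloop
  endfacet
  facet normal -1.0000 0.0000 0.0000
    outer loop
      vertex 0.0 0.0 19.2
      vertex 0.0 18.8 19.2
      vertex 0.0 0.0 0.0
    endloop
  endfacet
  facet normal 1.0000 0.0000 0.0000
    outer loop
      vertex 15.8 0.0 0.0
      vertex 15.8 18.8 0.0
      vertex 15.8 18.8 19.2
    endloop
  endfacet
  facet normal 1.0000 0.0000 0.0000
    outer loop
      vertex 15.8 0.0 0.0
      vertex 15.8 18.8 19.2
      vertex 15.8 0.0 19.2
    endloop
  endfacet
endsolid part

The G0 Z moves step by Δz≈2.4 mm. Every layer's G1 loop is the same polygon, so the solid is a straight extrusion of it from z=0 to z≈19.2. Closing with flat bottom and top caps and triangulating gives 12 facets — a rectangular box, roughly 15.8 × 18.8 mm footprint and 19.2 mm tall.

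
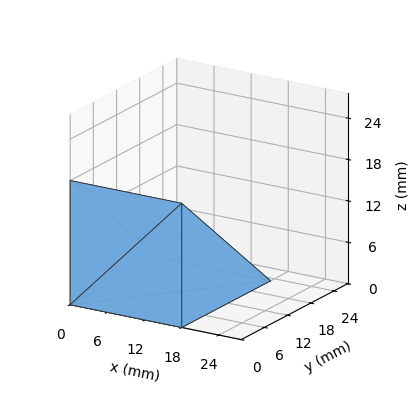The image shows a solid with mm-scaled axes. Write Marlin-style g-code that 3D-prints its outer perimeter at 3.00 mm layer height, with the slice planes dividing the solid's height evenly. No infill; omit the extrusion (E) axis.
Reading the render: the shape is a wedge (ramp): 18 × 23 mm base, rising to 18 mm along the y=0 edge and sloping linearly to z=0 at y=23 (dimensions read to the nearest mm from the axis ticks). For the g-code, the solid's height is divided into equal slices at the stated Δz and each level perimeter traced with G1 moves after a G0 lift.

; perimeter-only toolpath
G21 ; units = mm
G90 ; absolute positioning
G28 ; home
; layer 1
G0 Z3.00
G0 X0.00 Y0.00
G1 X18.00 Y0.00
G1 X18.00 Y19.17
G1 X0.00 Y19.17
G1 X0.00 Y0.00
; layer 2
G0 Z6.00
G0 X0.00 Y0.00
G1 X18.00 Y0.00
G1 X18.00 Y15.33
G1 X0.00 Y15.33
G1 X0.00 Y0.00
; layer 3
G0 Z9.00
G0 X0.00 Y0.00
G1 X18.00 Y0.00
G1 X18.00 Y11.50
G1 X0.00 Y11.50
G1 X0.00 Y0.00
; layer 4
G0 Z12.00
G0 X0.00 Y0.00
G1 X18.00 Y0.00
G1 X18.00 Y7.67
G1 X0.00 Y7.67
G1 X0.00 Y0.00
; layer 5
G0 Z15.00
G0 X0.00 Y0.00
G1 X18.00 Y0.00
G1 X18.00 Y3.83
G1 X0.00 Y3.83
G1 X0.00 Y0.00
M2 ; end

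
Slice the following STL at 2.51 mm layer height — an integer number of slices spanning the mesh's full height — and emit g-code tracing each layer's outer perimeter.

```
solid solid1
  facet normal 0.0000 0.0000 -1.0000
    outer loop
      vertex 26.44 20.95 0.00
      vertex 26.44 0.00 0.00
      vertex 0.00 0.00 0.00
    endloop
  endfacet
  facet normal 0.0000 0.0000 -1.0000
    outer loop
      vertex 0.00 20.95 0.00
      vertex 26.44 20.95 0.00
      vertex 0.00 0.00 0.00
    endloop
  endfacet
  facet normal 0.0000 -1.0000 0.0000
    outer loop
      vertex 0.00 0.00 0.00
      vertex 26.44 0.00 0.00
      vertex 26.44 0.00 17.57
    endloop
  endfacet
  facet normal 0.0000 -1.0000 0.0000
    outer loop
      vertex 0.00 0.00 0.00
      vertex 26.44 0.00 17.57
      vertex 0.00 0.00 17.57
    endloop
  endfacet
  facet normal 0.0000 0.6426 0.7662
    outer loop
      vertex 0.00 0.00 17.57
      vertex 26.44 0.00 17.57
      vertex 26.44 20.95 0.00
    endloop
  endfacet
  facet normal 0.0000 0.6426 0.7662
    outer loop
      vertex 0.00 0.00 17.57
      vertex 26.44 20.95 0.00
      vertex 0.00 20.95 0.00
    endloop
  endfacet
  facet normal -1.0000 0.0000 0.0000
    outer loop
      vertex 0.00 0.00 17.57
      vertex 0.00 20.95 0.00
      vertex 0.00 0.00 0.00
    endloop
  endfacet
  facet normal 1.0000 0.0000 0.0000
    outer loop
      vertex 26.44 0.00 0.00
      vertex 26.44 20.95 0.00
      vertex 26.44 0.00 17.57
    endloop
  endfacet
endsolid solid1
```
; perimeter-only toolpath
G21 ; units = mm
G90 ; absolute positioning
G28 ; home
; layer 1
G0 Z2.51
G0 X0.00 Y0.00
G1 X26.44 Y0.00
G1 X26.44 Y17.96
G1 X0.00 Y17.96
G1 X0.00 Y0.00
; layer 2
G0 Z5.02
G0 X0.00 Y0.00
G1 X26.44 Y0.00
G1 X26.44 Y14.96
G1 X0.00 Y14.96
G1 X0.00 Y0.00
; layer 3
G0 Z7.53
G0 X0.00 Y0.00
G1 X26.44 Y0.00
G1 X26.44 Y11.97
G1 X0.00 Y11.97
G1 X0.00 Y0.00
; layer 4
G0 Z10.04
G0 X0.00 Y0.00
G1 X26.44 Y0.00
G1 X26.44 Y8.98
G1 X0.00 Y8.98
G1 X0.00 Y0.00
; layer 5
G0 Z12.55
G0 X0.00 Y0.00
G1 X26.44 Y0.00
G1 X26.44 Y5.99
G1 X0.00 Y5.99
G1 X0.00 Y0.00
; layer 6
G0 Z15.06
G0 X0.00 Y0.00
G1 X26.44 Y0.00
G1 X26.44 Y2.99
G1 X0.00 Y2.99
G1 X0.00 Y0.00
M2 ; end

The solid is a wedge (ramp): 26.4 × 20.9 mm base, rising to 17.6 mm along the y=0 edge and sloping linearly to z=0 at y=20.9. Slicing at Δz = 2.51 mm — 7 equal slices spanning the solid's height, so layer i sits at z = i·h/7 — gives 6 non-empty perimeters. Each is a 4-segment closed polygon; G0 lifts to the layer z and rapids to the start vertex, then G1 traces the edges. The cross-section shrinks linearly with z (the slice at the apex is degenerate and omitted).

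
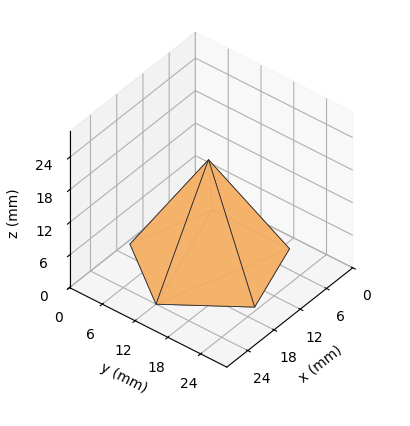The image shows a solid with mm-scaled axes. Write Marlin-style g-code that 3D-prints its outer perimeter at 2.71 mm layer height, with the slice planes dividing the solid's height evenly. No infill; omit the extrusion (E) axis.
Reading the render: the shape is a regular 5-sided pyramid, base circumscribed radius ≈ 12 mm, apex at z ≈ 19 mm (dimensions read to the nearest mm from the axis ticks). For the g-code, the solid's height is divided into equal slices at the stated Δz and each level perimeter traced with G1 moves after a G0 lift.

; perimeter-only toolpath
G21 ; units = mm
G90 ; absolute positioning
G28 ; home
; layer 1
G0 Z2.71
G0 X22.29 Y12.00
G1 X15.18 Y21.78
G1 X3.68 Y18.04
G1 X3.68 Y5.96
G1 X15.18 Y2.22
G1 X22.29 Y12.00
; layer 2
G0 Z5.43
G0 X20.57 Y12.00
G1 X14.65 Y20.15
G1 X5.06 Y17.04
G1 X5.06 Y6.96
G1 X14.65 Y3.85
G1 X20.57 Y12.00
; layer 3
G0 Z8.14
G0 X18.86 Y12.00
G1 X14.12 Y18.52
G1 X6.45 Y16.03
G1 X6.45 Y7.97
G1 X14.12 Y5.48
G1 X18.86 Y12.00
; layer 4
G0 Z10.86
G0 X17.14 Y12.00
G1 X13.59 Y16.89
G1 X7.84 Y15.02
G1 X7.84 Y8.98
G1 X13.59 Y7.11
G1 X17.14 Y12.00
; layer 5
G0 Z13.57
G0 X15.43 Y12.00
G1 X13.06 Y15.26
G1 X9.23 Y14.01
G1 X9.23 Y9.99
G1 X13.06 Y8.74
G1 X15.43 Y12.00
; layer 6
G0 Z16.29
G0 X13.71 Y12.00
G1 X12.53 Y13.63
G1 X10.61 Y13.01
G1 X10.61 Y10.99
G1 X12.53 Y10.37
G1 X13.71 Y12.00
M2 ; end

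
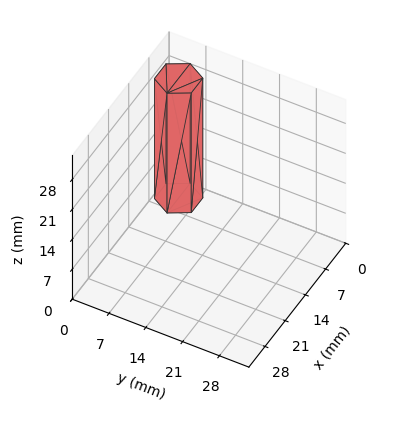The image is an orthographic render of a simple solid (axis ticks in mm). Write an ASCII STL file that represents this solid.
Reading the render: the shape is a regular 6-sided prism (a cylinder approximated with 6 flat sides), circumscribed radius ≈ 4 mm, height ≈ 28 mm (dimensions read to the nearest mm from the axis ticks). For the STL, each face is triangulated and given an outward normal.

solid part
  facet normal 0.0000 0.0000 -1.0000
    outer loop
      vertex 2.0 7.5 0.0
      vertex 6.0 7.5 0.0
      vertex 8.0 4.0 0.0
    endloop
  endfacet
  facet normal 0.0000 0.0000 -1.0000
    outer loop
      vertex 0.0 4.0 0.0
      vertex 2.0 7.5 0.0
      vertex 8.0 4.0 0.0
    endloop
  endfacet
  facet normal 0.0000 0.0000 -1.0000
    outer loop
      vertex 2.0 0.5 0.0
      vertex 0.0 4.0 0.0
      vertex 8.0 4.0 0.0
    endloop
  endfacet
  facet normal 0.0000 0.0000 -1.0000
    outer loop
      vertex 6.0 0.5 0.0
      vertex 2.0 0.5 0.0
      vertex 8.0 4.0 0.0
    endloop
  endfacet
  facet normal 0.0000 0.0000 1.0000
    outer loop
      vertex 8.0 4.0 28.0
      vertex 6.0 7.5 28.0
      vertex 2.0 7.5 28.0
    endloop
  endfacet
  facet normal 0.0000 0.0000 1.0000
    outer loop
      vertex 8.0 4.0 28.0
      vertex 2.0 7.5 28.0
      vertex 0.0 4.0 28.0
    endloop
  endfacet
  facet normal 0.0000 0.0000 1.0000
    outer loop
      vertex 8.0 4.0 28.0
      vertex 0.0 4.0 28.0
      vertex 2.0 0.5 28.0
    endloop
  endfacet
  facet normal 0.0000 0.0000 1.0000
    outer loop
      vertex 8.0 4.0 28.0
      vertex 2.0 0.5 28.0
      vertex 6.0 0.5 28.0
    endloop
  endfacet
  facet normal 0.8682 0.4961 0.0000
    outer loop
      vertex 8.0 4.0 0.0
      vertex 6.0 7.5 0.0
      vertex 6.0 7.5 28.0
    endloop
  endfacet
  facet normal 0.8682 0.4961 0.0000
    outer loop
      vertex 8.0 4.0 0.0
      vertex 6.0 7.5 28.0
      vertex 8.0 4.0 28.0
    endloop
  endfacet
  facet normal 0.0000 1.0000 0.0000
    outer loop
      vertex 6.0 7.5 0.0
      vertex 2.0 7.5 0.0
      vertex 2.0 7.5 28.0
    endloop
  endfacet
  facet normal 0.0000 1.0000 0.0000
    outer loop
      vertex 6.0 7.5 0.0
      vertex 2.0 7.5 28.0
      vertex 6.0 7.5 28.0
    endloop
  endfacet
  facet normal -0.8682 0.4961 0.0000
    outer loop
      vertex 2.0 7.5 0.0
      vertex 0.0 4.0 0.0
      vertex 0.0 4.0 28.0
    endloop
  endfacet
  facet normal -0.8682 0.4961 0.0000
    outer loop
      vertex 2.0 7.5 0.0
      vertex 0.0 4.0 28.0
      vertex 2.0 7.5 28.0
    endloop
  endfacet
  facet normal -0.8682 -0.4961 0.0000
    outer loop
      vertex 0.0 4.0 0.0
      vertex 2.0 0.5 0.0
      vertex 2.0 0.5 28.0
    endloop
  endfacet
  facet normal -0.8682 -0.4961 0.0000
    outer loop
      vertex 0.0 4.0 0.0
      vertex 2.0 0.5 28.0
      vertex 0.0 4.0 28.0
    endloop
  endfacet
  facet normal 0.0000 -1.0000 0.0000
    outer loop
      vertex 2.0 0.5 0.0
      vertex 6.0 0.5 0.0
      vertex 6.0 0.5 28.0
    endloop
  endfacet
  facet normal 0.0000 -1.0000 0.0000
    outer loop
      vertex 2.0 0.5 0.0
      vertex 6.0 0.5 28.0
      vertex 2.0 0.5 28.0
    endloop
  endfacet
  facet normal 0.8682 -0.4961 0.0000
    outer loop
      vertex 6.0 0.5 0.0
      vertex 8.0 4.0 0.0
      vertex 8.0 4.0 28.0
    endloop
  endfacet
  facet normal 0.8682 -0.4961 0.0000
    outer loop
      vertex 6.0 0.5 0.0
      vertex 8.0 4.0 28.0
      vertex 6.0 0.5 28.0
    endloop
  endfacet
endsolid part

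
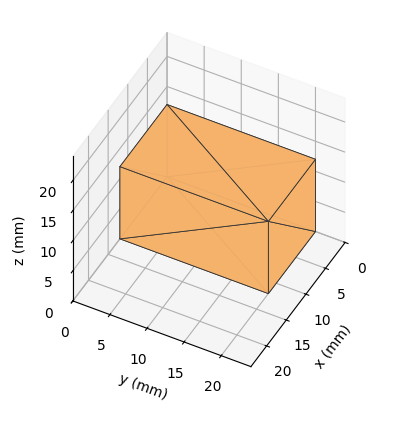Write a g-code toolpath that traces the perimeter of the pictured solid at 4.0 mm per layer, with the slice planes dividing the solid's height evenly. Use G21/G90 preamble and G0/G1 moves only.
Reading the render: the shape is a rectangular box, roughly 12 × 20 mm footprint and 12 mm tall (dimensions read to the nearest mm from the axis ticks). For the g-code, the solid's height is divided into equal slices at the stated Δz and each level perimeter traced with G1 moves after a G0 lift.

; perimeter-only toolpath
G21 ; units = mm
G90 ; absolute positioning
G28 ; home
; layer 1
G0 Z4.0
G0 X0.0 Y0.0
G1 X12.0 Y0.0
G1 X12.0 Y20.0
G1 X0.0 Y20.0
G1 X0.0 Y0.0
; layer 2
G0 Z8.0
G0 X0.0 Y0.0
G1 X12.0 Y0.0
G1 X12.0 Y20.0
G1 X0.0 Y20.0
G1 X0.0 Y0.0
; layer 3
G0 Z12.0
G0 X0.0 Y0.0
G1 X12.0 Y0.0
G1 X12.0 Y20.0
G1 X0.0 Y20.0
G1 X0.0 Y0.0
M2 ; end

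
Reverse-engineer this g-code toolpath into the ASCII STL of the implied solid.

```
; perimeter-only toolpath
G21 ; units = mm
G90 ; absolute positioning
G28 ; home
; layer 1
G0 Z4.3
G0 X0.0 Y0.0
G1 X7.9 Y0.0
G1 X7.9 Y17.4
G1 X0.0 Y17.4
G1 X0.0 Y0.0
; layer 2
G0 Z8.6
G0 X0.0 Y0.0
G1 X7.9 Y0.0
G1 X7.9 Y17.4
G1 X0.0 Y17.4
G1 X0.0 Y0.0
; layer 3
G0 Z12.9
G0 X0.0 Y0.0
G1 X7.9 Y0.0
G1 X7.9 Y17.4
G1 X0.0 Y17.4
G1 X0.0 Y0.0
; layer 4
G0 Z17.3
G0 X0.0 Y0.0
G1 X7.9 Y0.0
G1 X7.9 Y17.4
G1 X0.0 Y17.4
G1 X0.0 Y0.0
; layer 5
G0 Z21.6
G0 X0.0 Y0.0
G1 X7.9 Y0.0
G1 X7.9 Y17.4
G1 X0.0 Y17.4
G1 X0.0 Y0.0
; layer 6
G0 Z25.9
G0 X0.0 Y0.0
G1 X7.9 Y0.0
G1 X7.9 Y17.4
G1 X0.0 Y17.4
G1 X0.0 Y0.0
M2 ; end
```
solid part
  facet normal 0.0000 0.0000 -1.0000
    outer loop
      vertex 7.9 17.4 0.0
      vertex 7.9 0.0 0.0
      vertex 0.0 0.0 0.0
    endloop
  endfacet
  facet normal 0.0000 0.0000 -1.0000
    outer loop
      vertex 0.0 17.4 0.0
      vertex 7.9 17.4 0.0
      vertex 0.0 0.0 0.0
    endloop
  endfacet
  facet normal 0.0000 0.0000 1.0000
    outer loop
      vertex 0.0 0.0 25.9
      vertex 7.9 0.0 25.9
      vertex 7.9 17.4 25.9
    endloop
  endfacet
  facet normal 0.0000 0.0000 1.0000
    outer loop
      vertex 0.0 0.0 25.9
      vertex 7.9 17.4 25.9
      vertex 0.0 17.4 25.9
    endloop
  endfacet
  facet normal 0.0000 -1.0000 0.0000
    outer loop
      vertex 0.0 0.0 0.0
      vertex 7.9 0.0 0.0
      vertex 7.9 0.0 25.9
    endloop
  endfacet
  facet normal 0.0000 -1.0000 0.0000
    outer loop
      vertex 0.0 0.0 0.0
      vertex 7.9 0.0 25.9
      vertex 0.0 0.0 25.9
    endloop
  endfacet
  facet normal 0.0000 1.0000 0.0000
    outer loop
      vertex 7.9 17.4 25.9
      vertex 7.9 17.4 0.0
      vertex 0.0 17.4 0.0
    endloop
  endfacet
  facet normal 0.0000 1.0000 0.0000
    outer loop
      vertex 0.0 17.4 25.9
      vertex 7.9 17.4 25.9
      vertex 0.0 17.4 0.0
    endloop
  endfacet
  facet normal -1.0000 0.0000 0.0000
    outer loop
      vertex 0.0 17.4 25.9
      vertex 0.0 17.4 0.0
      vertex 0.0 0.0 0.0
    endloop
  endfacet
  facet normal -1.0000 0.0000 0.0000
    outer loop
      vertex 0.0 0.0 25.9
      vertex 0.0 17.4 25.9
      vertex 0.0 0.0 0.0
    endloop
  endfacet
  facet normal 1.0000 0.0000 0.0000
    outer loop
      vertex 7.9 0.0 0.0
      vertex 7.9 17.4 0.0
      vertex 7.9 17.4 25.9
    endloop
  endfacet
  facet normal 1.0000 0.0000 0.0000
    outer loop
      vertex 7.9 0.0 0.0
      vertex 7.9 17.4 25.9
      vertex 7.9 0.0 25.9
    endloop
  endfacet
endsolid part

The G0 Z moves step by Δz≈4.3 mm. Every layer's G1 loop is the same polygon, so the solid is a straight extrusion of it from z=0 to z≈25.9. Closing with flat bottom and top caps and triangulating gives 12 facets — a rectangular box, roughly 7.9 × 17.4 mm footprint and 25.9 mm tall.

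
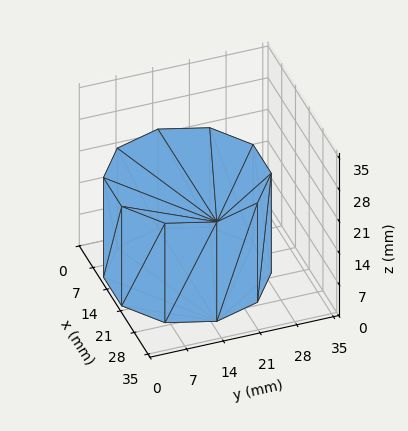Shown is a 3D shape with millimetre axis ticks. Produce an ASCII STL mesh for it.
Reading the render: the shape is a regular 10-sided prism (a cylinder approximated with 10 flat sides), circumscribed radius ≈ 15 mm, height ≈ 22 mm (dimensions read to the nearest mm from the axis ticks). For the STL, each face is triangulated and given an outward normal.

solid part
  facet normal 0.0000 0.0000 -1.0000
    outer loop
      vertex 19.64 29.27 0.00
      vertex 27.14 23.82 0.00
      vertex 30.00 15.00 0.00
    endloop
  endfacet
  facet normal 0.0000 0.0000 -1.0000
    outer loop
      vertex 10.36 29.27 0.00
      vertex 19.64 29.27 0.00
      vertex 30.00 15.00 0.00
    endloop
  endfacet
  facet normal 0.0000 0.0000 -1.0000
    outer loop
      vertex 2.86 23.82 0.00
      vertex 10.36 29.27 0.00
      vertex 30.00 15.00 0.00
    endloop
  endfacet
  facet normal 0.0000 0.0000 -1.0000
    outer loop
      vertex 0.00 15.00 0.00
      vertex 2.86 23.82 0.00
      vertex 30.00 15.00 0.00
    endloop
  endfacet
  facet normal 0.0000 0.0000 -1.0000
    outer loop
      vertex 2.86 6.18 0.00
      vertex 0.00 15.00 0.00
      vertex 30.00 15.00 0.00
    endloop
  endfacet
  facet normal 0.0000 0.0000 -1.0000
    outer loop
      vertex 10.36 0.73 0.00
      vertex 2.86 6.18 0.00
      vertex 30.00 15.00 0.00
    endloop
  endfacet
  facet normal 0.0000 0.0000 -1.0000
    outer loop
      vertex 19.64 0.73 0.00
      vertex 10.36 0.73 0.00
      vertex 30.00 15.00 0.00
    endloop
  endfacet
  facet normal 0.0000 0.0000 -1.0000
    outer loop
      vertex 27.14 6.18 0.00
      vertex 19.64 0.73 0.00
      vertex 30.00 15.00 0.00
    endloop
  endfacet
  facet normal 0.0000 0.0000 1.0000
    outer loop
      vertex 30.00 15.00 22.00
      vertex 27.14 23.82 22.00
      vertex 19.64 29.27 22.00
    endloop
  endfacet
  facet normal 0.0000 0.0000 1.0000
    outer loop
      vertex 30.00 15.00 22.00
      vertex 19.64 29.27 22.00
      vertex 10.36 29.27 22.00
    endloop
  endfacet
  facet normal 0.0000 0.0000 1.0000
    outer loop
      vertex 30.00 15.00 22.00
      vertex 10.36 29.27 22.00
      vertex 2.86 23.82 22.00
    endloop
  endfacet
  facet normal 0.0000 0.0000 1.0000
    outer loop
      vertex 30.00 15.00 22.00
      vertex 2.86 23.82 22.00
      vertex 0.00 15.00 22.00
    endloop
  endfacet
  facet normal 0.0000 0.0000 1.0000
    outer loop
      vertex 30.00 15.00 22.00
      vertex 0.00 15.00 22.00
      vertex 2.86 6.18 22.00
    endloop
  endfacet
  facet normal 0.0000 0.0000 1.0000
    outer loop
      vertex 30.00 15.00 22.00
      vertex 2.86 6.18 22.00
      vertex 10.36 0.73 22.00
    endloop
  endfacet
  facet normal 0.0000 0.0000 1.0000
    outer loop
      vertex 30.00 15.00 22.00
      vertex 10.36 0.73 22.00
      vertex 19.64 0.73 22.00
    endloop
  endfacet
  facet normal 0.0000 0.0000 1.0000
    outer loop
      vertex 30.00 15.00 22.00
      vertex 19.64 0.73 22.00
      vertex 27.14 6.18 22.00
    endloop
  endfacet
  facet normal 0.9512 0.3085 0.0000
    outer loop
      vertex 30.00 15.00 0.00
      vertex 27.14 23.82 0.00
      vertex 27.14 23.82 22.00
    endloop
  endfacet
  facet normal 0.9512 0.3085 0.0000
    outer loop
      vertex 30.00 15.00 0.00
      vertex 27.14 23.82 22.00
      vertex 30.00 15.00 22.00
    endloop
  endfacet
  facet normal 0.5879 0.8090 0.0000
    outer loop
      vertex 27.14 23.82 0.00
      vertex 19.64 29.27 0.00
      vertex 19.64 29.27 22.00
    endloop
  endfacet
  facet normal 0.5879 0.8090 0.0000
    outer loop
      vertex 27.14 23.82 0.00
      vertex 19.64 29.27 22.00
      vertex 27.14 23.82 22.00
    endloop
  endfacet
  facet normal 0.0000 1.0000 0.0000
    outer loop
      vertex 19.64 29.27 0.00
      vertex 10.36 29.27 0.00
      vertex 10.36 29.27 22.00
    endloop
  endfacet
  facet normal 0.0000 1.0000 0.0000
    outer loop
      vertex 19.64 29.27 0.00
      vertex 10.36 29.27 22.00
      vertex 19.64 29.27 22.00
    endloop
  endfacet
  facet normal -0.5879 0.8090 0.0000
    outer loop
      vertex 10.36 29.27 0.00
      vertex 2.86 23.82 0.00
      vertex 2.86 23.82 22.00
    endloop
  endfacet
  facet normal -0.5879 0.8090 0.0000
    outer loop
      vertex 10.36 29.27 0.00
      vertex 2.86 23.82 22.00
      vertex 10.36 29.27 22.00
    endloop
  endfacet
  facet normal -0.9512 0.3085 0.0000
    outer loop
      vertex 2.86 23.82 0.00
      vertex 0.00 15.00 0.00
      vertex 0.00 15.00 22.00
    endloop
  endfacet
  facet normal -0.9512 0.3085 0.0000
    outer loop
      vertex 2.86 23.82 0.00
      vertex 0.00 15.00 22.00
      vertex 2.86 23.82 22.00
    endloop
  endfacet
  facet normal -0.9512 -0.3085 0.0000
    outer loop
      vertex 0.00 15.00 0.00
      vertex 2.86 6.18 0.00
      vertex 2.86 6.18 22.00
    endloop
  endfacet
  facet normal -0.9512 -0.3085 0.0000
    outer loop
      vertex 0.00 15.00 0.00
      vertex 2.86 6.18 22.00
      vertex 0.00 15.00 22.00
    endloop
  endfacet
  facet normal -0.5879 -0.8090 0.0000
    outer loop
      vertex 2.86 6.18 0.00
      vertex 10.36 0.73 0.00
      vertex 10.36 0.73 22.00
    endloop
  endfacet
  facet normal -0.5879 -0.8090 0.0000
    outer loop
      vertex 2.86 6.18 0.00
      vertex 10.36 0.73 22.00
      vertex 2.86 6.18 22.00
    endloop
  endfacet
  facet normal 0.0000 -1.0000 0.0000
    outer loop
      vertex 10.36 0.73 0.00
      vertex 19.64 0.73 0.00
      vertex 19.64 0.73 22.00
    endloop
  endfacet
  facet normal 0.0000 -1.0000 0.0000
    outer loop
      vertex 10.36 0.73 0.00
      vertex 19.64 0.73 22.00
      vertex 10.36 0.73 22.00
    endloop
  endfacet
  facet normal 0.5879 -0.8090 0.0000
    outer loop
      vertex 19.64 0.73 0.00
      vertex 27.14 6.18 0.00
      vertex 27.14 6.18 22.00
    endloop
  endfacet
  facet normal 0.5879 -0.8090 0.0000
    outer loop
      vertex 19.64 0.73 0.00
      vertex 27.14 6.18 22.00
      vertex 19.64 0.73 22.00
    endloop
  endfacet
  facet normal 0.9512 -0.3085 0.0000
    outer loop
      vertex 27.14 6.18 0.00
      vertex 30.00 15.00 0.00
      vertex 30.00 15.00 22.00
    endloop
  endfacet
  facet normal 0.9512 -0.3085 0.0000
    outer loop
      vertex 27.14 6.18 0.00
      vertex 30.00 15.00 22.00
      vertex 27.14 6.18 22.00
    endloop
  endfacet
endsolid part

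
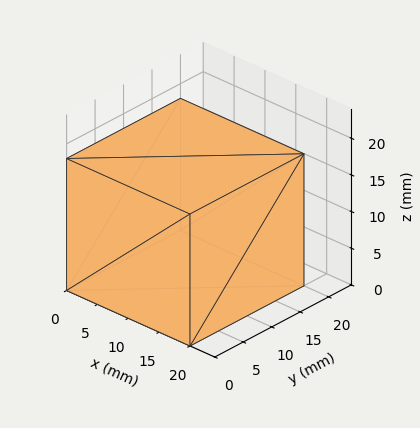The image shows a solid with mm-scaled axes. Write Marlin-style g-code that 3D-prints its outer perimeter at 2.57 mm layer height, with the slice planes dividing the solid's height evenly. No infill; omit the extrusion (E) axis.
Reading the render: the shape is a rectangular box, roughly 20 × 20 mm footprint and 18 mm tall (dimensions read to the nearest mm from the axis ticks). For the g-code, the solid's height is divided into equal slices at the stated Δz and each level perimeter traced with G1 moves after a G0 lift.

; perimeter-only toolpath
G21 ; units = mm
G90 ; absolute positioning
G28 ; home
; layer 1
G0 Z2.57
G0 X0.00 Y0.00
G1 X20.00 Y0.00
G1 X20.00 Y20.00
G1 X0.00 Y20.00
G1 X0.00 Y0.00
; layer 2
G0 Z5.14
G0 X0.00 Y0.00
G1 X20.00 Y0.00
G1 X20.00 Y20.00
G1 X0.00 Y20.00
G1 X0.00 Y0.00
; layer 3
G0 Z7.71
G0 X0.00 Y0.00
G1 X20.00 Y0.00
G1 X20.00 Y20.00
G1 X0.00 Y20.00
G1 X0.00 Y0.00
; layer 4
G0 Z10.29
G0 X0.00 Y0.00
G1 X20.00 Y0.00
G1 X20.00 Y20.00
G1 X0.00 Y20.00
G1 X0.00 Y0.00
; layer 5
G0 Z12.86
G0 X0.00 Y0.00
G1 X20.00 Y0.00
G1 X20.00 Y20.00
G1 X0.00 Y20.00
G1 X0.00 Y0.00
; layer 6
G0 Z15.43
G0 X0.00 Y0.00
G1 X20.00 Y0.00
G1 X20.00 Y20.00
G1 X0.00 Y20.00
G1 X0.00 Y0.00
; layer 7
G0 Z18.00
G0 X0.00 Y0.00
G1 X20.00 Y0.00
G1 X20.00 Y20.00
G1 X0.00 Y20.00
G1 X0.00 Y0.00
M2 ; end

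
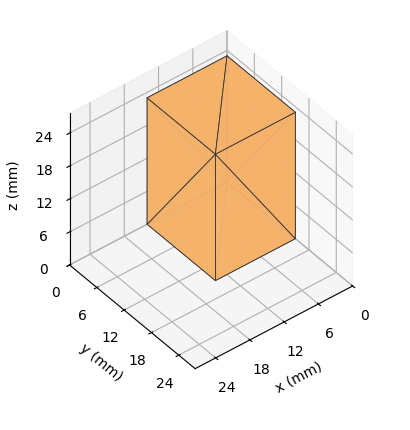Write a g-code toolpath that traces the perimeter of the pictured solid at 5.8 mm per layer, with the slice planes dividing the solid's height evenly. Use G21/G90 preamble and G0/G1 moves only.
Reading the render: the shape is a rectangular box, roughly 14 × 15 mm footprint and 23 mm tall (dimensions read to the nearest mm from the axis ticks). For the g-code, the solid's height is divided into equal slices at the stated Δz and each level perimeter traced with G1 moves after a G0 lift.

; perimeter-only toolpath
G21 ; units = mm
G90 ; absolute positioning
G28 ; home
; layer 1
G0 Z5.8
G0 X0.0 Y0.0
G1 X14.0 Y0.0
G1 X14.0 Y15.0
G1 X0.0 Y15.0
G1 X0.0 Y0.0
; layer 2
G0 Z11.5
G0 X0.0 Y0.0
G1 X14.0 Y0.0
G1 X14.0 Y15.0
G1 X0.0 Y15.0
G1 X0.0 Y0.0
; layer 3
G0 Z17.2
G0 X0.0 Y0.0
G1 X14.0 Y0.0
G1 X14.0 Y15.0
G1 X0.0 Y15.0
G1 X0.0 Y0.0
; layer 4
G0 Z23.0
G0 X0.0 Y0.0
G1 X14.0 Y0.0
G1 X14.0 Y15.0
G1 X0.0 Y15.0
G1 X0.0 Y0.0
M2 ; end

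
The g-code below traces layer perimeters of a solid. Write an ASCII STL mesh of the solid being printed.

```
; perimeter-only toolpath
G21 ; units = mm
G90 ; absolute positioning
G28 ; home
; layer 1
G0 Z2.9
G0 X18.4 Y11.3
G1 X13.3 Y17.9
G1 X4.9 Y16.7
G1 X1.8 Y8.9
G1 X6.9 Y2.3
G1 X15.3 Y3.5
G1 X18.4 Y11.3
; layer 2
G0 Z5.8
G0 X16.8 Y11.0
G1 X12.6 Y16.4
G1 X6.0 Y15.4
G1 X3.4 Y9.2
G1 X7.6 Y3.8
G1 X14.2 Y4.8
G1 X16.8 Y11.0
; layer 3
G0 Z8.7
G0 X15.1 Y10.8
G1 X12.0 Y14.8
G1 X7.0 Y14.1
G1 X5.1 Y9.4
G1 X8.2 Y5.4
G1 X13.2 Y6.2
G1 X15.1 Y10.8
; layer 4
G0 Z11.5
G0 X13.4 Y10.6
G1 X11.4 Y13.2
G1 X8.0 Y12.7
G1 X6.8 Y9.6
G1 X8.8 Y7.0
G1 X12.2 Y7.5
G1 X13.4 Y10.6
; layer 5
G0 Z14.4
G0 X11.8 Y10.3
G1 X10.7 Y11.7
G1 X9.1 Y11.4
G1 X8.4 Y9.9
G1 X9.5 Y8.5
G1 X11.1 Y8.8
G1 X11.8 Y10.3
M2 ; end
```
solid part
  facet normal 0.0000 0.0000 -1.0000
    outer loop
      vertex 3.9 18.0 0.0
      vertex 13.9 19.5 0.0
      vertex 20.1 11.5 0.0
    endloop
  endfacet
  facet normal 0.0000 0.0000 -1.0000
    outer loop
      vertex 0.1 8.7 0.0
      vertex 3.9 18.0 0.0
      vertex 20.1 11.5 0.0
    endloop
  endfacet
  facet normal 0.0000 0.0000 -1.0000
    outer loop
      vertex 6.3 0.7 0.0
      vertex 0.1 8.7 0.0
      vertex 20.1 11.5 0.0
    endloop
  endfacet
  facet normal 0.0000 0.0000 -1.0000
    outer loop
      vertex 16.3 2.2 0.0
      vertex 6.3 0.7 0.0
      vertex 20.1 11.5 0.0
    endloop
  endfacet
  facet normal 0.7051 0.5465 0.4518
    outer loop
      vertex 20.1 11.5 0.0
      vertex 13.9 19.5 0.0
      vertex 10.1 10.1 17.3
    endloop
  endfacet
  facet normal -0.1324 0.8828 0.4506
    outer loop
      vertex 13.9 19.5 0.0
      vertex 3.9 18.0 0.0
      vertex 10.1 10.1 17.3
    endloop
  endfacet
  facet normal -0.8265 0.3377 0.4504
    outer loop
      vertex 3.9 18.0 0.0
      vertex 0.1 8.7 0.0
      vertex 10.1 10.1 17.3
    endloop
  endfacet
  facet normal -0.7051 -0.5465 0.4518
    outer loop
      vertex 0.1 8.7 0.0
      vertex 6.3 0.7 0.0
      vertex 10.1 10.1 17.3
    endloop
  endfacet
  facet normal 0.1324 -0.8828 0.4506
    outer loop
      vertex 6.3 0.7 0.0
      vertex 16.3 2.2 0.0
      vertex 10.1 10.1 17.3
    endloop
  endfacet
  facet normal 0.8265 -0.3377 0.4504
    outer loop
      vertex 16.3 2.2 0.0
      vertex 20.1 11.5 0.0
      vertex 10.1 10.1 17.3
    endloop
  endfacet
endsolid part

The G0 Z moves step by Δz≈2.9 mm. The G1 loops shrink linearly with z, so the solid tapers from its base footprint up to z≈17.3. Closing with a flat bottom cap and the tapered top and triangulating gives 10 facets — a regular 6-sided pyramid, base circumscribed radius ≈ 10.1 mm, apex at z ≈ 17.3 mm.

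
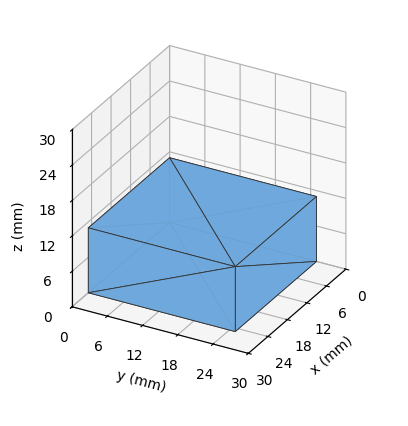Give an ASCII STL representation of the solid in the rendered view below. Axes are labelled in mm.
Reading the render: the shape is a rectangular box, roughly 25 × 25 mm footprint and 11 mm tall (dimensions read to the nearest mm from the axis ticks). For the STL, each face is triangulated and given an outward normal.

solid part
  facet normal 0.0000 0.0000 -1.0000
    outer loop
      vertex 25.0 25.0 0.0
      vertex 25.0 0.0 0.0
      vertex 0.0 0.0 0.0
    endloop
  endfacet
  facet normal 0.0000 0.0000 -1.0000
    outer loop
      vertex 0.0 25.0 0.0
      vertex 25.0 25.0 0.0
      vertex 0.0 0.0 0.0
    endloop
  endfacet
  facet normal 0.0000 0.0000 1.0000
    outer loop
      vertex 0.0 0.0 11.0
      vertex 25.0 0.0 11.0
      vertex 25.0 25.0 11.0
    endloop
  endfacet
  facet normal 0.0000 0.0000 1.0000
    outer loop
      vertex 0.0 0.0 11.0
      vertex 25.0 25.0 11.0
      vertex 0.0 25.0 11.0
    endloop
  endfacet
  facet normal 0.0000 -1.0000 0.0000
    outer loop
      vertex 0.0 0.0 0.0
      vertex 25.0 0.0 0.0
      vertex 25.0 0.0 11.0
    endloop
  endfacet
  facet normal 0.0000 -1.0000 0.0000
    outer loop
      vertex 0.0 0.0 0.0
      vertex 25.0 0.0 11.0
      vertex 0.0 0.0 11.0
    endloop
  endfacet
  facet normal 0.0000 1.0000 0.0000
    outer loop
      vertex 25.0 25.0 11.0
      vertex 25.0 25.0 0.0
      vertex 0.0 25.0 0.0
    endloop
  endfacet
  facet normal 0.0000 1.0000 0.0000
    outer loop
      vertex 0.0 25.0 11.0
      vertex 25.0 25.0 11.0
      vertex 0.0 25.0 0.0
    endloop
  endfacet
  facet normal -1.0000 0.0000 0.0000
    outer loop
      vertex 0.0 25.0 11.0
      vertex 0.0 25.0 0.0
      vertex 0.0 0.0 0.0
    endloop
  endfacet
  facet normal -1.0000 0.0000 0.0000
    outer loop
      vertex 0.0 0.0 11.0
      vertex 0.0 25.0 11.0
      vertex 0.0 0.0 0.0
    endloop
  endfacet
  facet normal 1.0000 0.0000 0.0000
    outer loop
      vertex 25.0 0.0 0.0
      vertex 25.0 25.0 0.0
      vertex 25.0 25.0 11.0
    endloop
  endfacet
  facet normal 1.0000 0.0000 0.0000
    outer loop
      vertex 25.0 0.0 0.0
      vertex 25.0 25.0 11.0
      vertex 25.0 0.0 11.0
    endloop
  endfacet
endsolid part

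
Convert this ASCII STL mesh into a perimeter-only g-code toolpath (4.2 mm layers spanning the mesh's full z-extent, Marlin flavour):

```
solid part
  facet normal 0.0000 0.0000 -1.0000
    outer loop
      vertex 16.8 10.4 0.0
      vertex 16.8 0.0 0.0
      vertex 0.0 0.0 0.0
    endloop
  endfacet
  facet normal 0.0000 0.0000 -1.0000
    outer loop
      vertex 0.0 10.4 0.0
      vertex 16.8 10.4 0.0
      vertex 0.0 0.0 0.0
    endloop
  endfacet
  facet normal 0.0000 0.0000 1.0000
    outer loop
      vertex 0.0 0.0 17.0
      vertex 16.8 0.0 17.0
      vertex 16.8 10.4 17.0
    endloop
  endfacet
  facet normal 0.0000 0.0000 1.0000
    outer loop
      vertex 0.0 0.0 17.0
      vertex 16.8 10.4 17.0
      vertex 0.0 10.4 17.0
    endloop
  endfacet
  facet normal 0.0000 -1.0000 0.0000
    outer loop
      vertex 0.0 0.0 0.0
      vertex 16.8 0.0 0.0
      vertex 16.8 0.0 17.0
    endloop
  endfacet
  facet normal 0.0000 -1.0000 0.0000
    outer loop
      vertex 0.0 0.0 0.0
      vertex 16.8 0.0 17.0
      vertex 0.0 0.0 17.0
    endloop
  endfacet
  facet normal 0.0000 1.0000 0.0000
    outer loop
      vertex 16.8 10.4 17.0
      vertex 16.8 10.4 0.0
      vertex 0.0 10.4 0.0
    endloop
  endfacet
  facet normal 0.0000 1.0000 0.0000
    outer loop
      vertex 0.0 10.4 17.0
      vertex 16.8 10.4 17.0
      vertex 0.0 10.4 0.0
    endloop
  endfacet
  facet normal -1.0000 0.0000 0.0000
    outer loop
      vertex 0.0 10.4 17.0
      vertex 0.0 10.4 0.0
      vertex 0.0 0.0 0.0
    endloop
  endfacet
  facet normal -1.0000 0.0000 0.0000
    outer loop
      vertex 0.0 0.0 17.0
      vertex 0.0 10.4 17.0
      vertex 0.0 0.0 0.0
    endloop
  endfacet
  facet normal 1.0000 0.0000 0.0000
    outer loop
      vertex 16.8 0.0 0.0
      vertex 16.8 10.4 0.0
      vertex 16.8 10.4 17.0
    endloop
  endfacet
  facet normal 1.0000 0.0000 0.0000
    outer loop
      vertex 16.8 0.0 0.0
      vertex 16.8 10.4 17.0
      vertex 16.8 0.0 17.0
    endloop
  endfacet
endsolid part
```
; perimeter-only toolpath
G21 ; units = mm
G90 ; absolute positioning
G28 ; home
; layer 1
G0 Z4.2
G0 X0.0 Y0.0
G1 X16.8 Y0.0
G1 X16.8 Y10.4
G1 X0.0 Y10.4
G1 X0.0 Y0.0
; layer 2
G0 Z8.5
G0 X0.0 Y0.0
G1 X16.8 Y0.0
G1 X16.8 Y10.4
G1 X0.0 Y10.4
G1 X0.0 Y0.0
; layer 3
G0 Z12.8
G0 X0.0 Y0.0
G1 X16.8 Y0.0
G1 X16.8 Y10.4
G1 X0.0 Y10.4
G1 X0.0 Y0.0
; layer 4
G0 Z17.0
G0 X0.0 Y0.0
G1 X16.8 Y0.0
G1 X16.8 Y10.4
G1 X0.0 Y10.4
G1 X0.0 Y0.0
M2 ; end

The solid is a rectangular box, roughly 16.8 × 10.4 mm footprint and 17 mm tall. Slicing at Δz = 4.2 mm — 4 equal slices spanning the solid's height, so layer i sits at z = i·h/4 — gives 4 non-empty perimeters. Each is a 4-segment closed polygon; G0 lifts to the layer z and rapids to the start vertex, then G1 traces the edges.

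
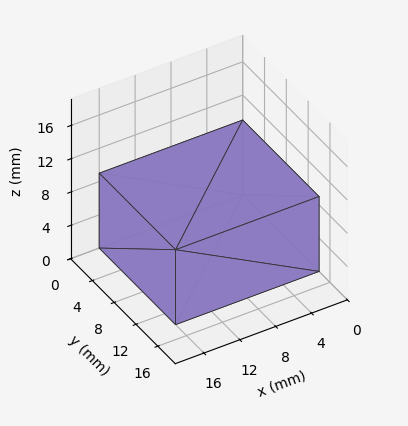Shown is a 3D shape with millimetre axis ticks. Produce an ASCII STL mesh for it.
Reading the render: the shape is a rectangular box, roughly 16 × 14 mm footprint and 9 mm tall (dimensions read to the nearest mm from the axis ticks). For the STL, each face is triangulated and given an outward normal.

solid part
  facet normal 0.0000 0.0000 -1.0000
    outer loop
      vertex 16.00 14.00 0.00
      vertex 16.00 0.00 0.00
      vertex 0.00 0.00 0.00
    endloop
  endfacet
  facet normal 0.0000 0.0000 -1.0000
    outer loop
      vertex 0.00 14.00 0.00
      vertex 16.00 14.00 0.00
      vertex 0.00 0.00 0.00
    endloop
  endfacet
  facet normal 0.0000 0.0000 1.0000
    outer loop
      vertex 0.00 0.00 9.00
      vertex 16.00 0.00 9.00
      vertex 16.00 14.00 9.00
    endloop
  endfacet
  facet normal 0.0000 0.0000 1.0000
    outer loop
      vertex 0.00 0.00 9.00
      vertex 16.00 14.00 9.00
      vertex 0.00 14.00 9.00
    endloop
  endfacet
  facet normal 0.0000 -1.0000 0.0000
    outer loop
      vertex 0.00 0.00 0.00
      vertex 16.00 0.00 0.00
      vertex 16.00 0.00 9.00
    endloop
  endfacet
  facet normal 0.0000 -1.0000 0.0000
    outer loop
      vertex 0.00 0.00 0.00
      vertex 16.00 0.00 9.00
      vertex 0.00 0.00 9.00
    endloop
  endfacet
  facet normal 0.0000 1.0000 0.0000
    outer loop
      vertex 16.00 14.00 9.00
      vertex 16.00 14.00 0.00
      vertex 0.00 14.00 0.00
    endloop
  endfacet
  facet normal 0.0000 1.0000 0.0000
    outer loop
      vertex 0.00 14.00 9.00
      vertex 16.00 14.00 9.00
      vertex 0.00 14.00 0.00
    endloop
  endfacet
  facet normal -1.0000 0.0000 0.0000
    outer loop
      vertex 0.00 14.00 9.00
      vertex 0.00 14.00 0.00
      vertex 0.00 0.00 0.00
    endloop
  endfacet
  facet normal -1.0000 0.0000 0.0000
    outer loop
      vertex 0.00 0.00 9.00
      vertex 0.00 14.00 9.00
      vertex 0.00 0.00 0.00
    endloop
  endfacet
  facet normal 1.0000 0.0000 0.0000
    outer loop
      vertex 16.00 0.00 0.00
      vertex 16.00 14.00 0.00
      vertex 16.00 14.00 9.00
    endloop
  endfacet
  facet normal 1.0000 0.0000 0.0000
    outer loop
      vertex 16.00 0.00 0.00
      vertex 16.00 14.00 9.00
      vertex 16.00 0.00 9.00
    endloop
  endfacet
endsolid part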